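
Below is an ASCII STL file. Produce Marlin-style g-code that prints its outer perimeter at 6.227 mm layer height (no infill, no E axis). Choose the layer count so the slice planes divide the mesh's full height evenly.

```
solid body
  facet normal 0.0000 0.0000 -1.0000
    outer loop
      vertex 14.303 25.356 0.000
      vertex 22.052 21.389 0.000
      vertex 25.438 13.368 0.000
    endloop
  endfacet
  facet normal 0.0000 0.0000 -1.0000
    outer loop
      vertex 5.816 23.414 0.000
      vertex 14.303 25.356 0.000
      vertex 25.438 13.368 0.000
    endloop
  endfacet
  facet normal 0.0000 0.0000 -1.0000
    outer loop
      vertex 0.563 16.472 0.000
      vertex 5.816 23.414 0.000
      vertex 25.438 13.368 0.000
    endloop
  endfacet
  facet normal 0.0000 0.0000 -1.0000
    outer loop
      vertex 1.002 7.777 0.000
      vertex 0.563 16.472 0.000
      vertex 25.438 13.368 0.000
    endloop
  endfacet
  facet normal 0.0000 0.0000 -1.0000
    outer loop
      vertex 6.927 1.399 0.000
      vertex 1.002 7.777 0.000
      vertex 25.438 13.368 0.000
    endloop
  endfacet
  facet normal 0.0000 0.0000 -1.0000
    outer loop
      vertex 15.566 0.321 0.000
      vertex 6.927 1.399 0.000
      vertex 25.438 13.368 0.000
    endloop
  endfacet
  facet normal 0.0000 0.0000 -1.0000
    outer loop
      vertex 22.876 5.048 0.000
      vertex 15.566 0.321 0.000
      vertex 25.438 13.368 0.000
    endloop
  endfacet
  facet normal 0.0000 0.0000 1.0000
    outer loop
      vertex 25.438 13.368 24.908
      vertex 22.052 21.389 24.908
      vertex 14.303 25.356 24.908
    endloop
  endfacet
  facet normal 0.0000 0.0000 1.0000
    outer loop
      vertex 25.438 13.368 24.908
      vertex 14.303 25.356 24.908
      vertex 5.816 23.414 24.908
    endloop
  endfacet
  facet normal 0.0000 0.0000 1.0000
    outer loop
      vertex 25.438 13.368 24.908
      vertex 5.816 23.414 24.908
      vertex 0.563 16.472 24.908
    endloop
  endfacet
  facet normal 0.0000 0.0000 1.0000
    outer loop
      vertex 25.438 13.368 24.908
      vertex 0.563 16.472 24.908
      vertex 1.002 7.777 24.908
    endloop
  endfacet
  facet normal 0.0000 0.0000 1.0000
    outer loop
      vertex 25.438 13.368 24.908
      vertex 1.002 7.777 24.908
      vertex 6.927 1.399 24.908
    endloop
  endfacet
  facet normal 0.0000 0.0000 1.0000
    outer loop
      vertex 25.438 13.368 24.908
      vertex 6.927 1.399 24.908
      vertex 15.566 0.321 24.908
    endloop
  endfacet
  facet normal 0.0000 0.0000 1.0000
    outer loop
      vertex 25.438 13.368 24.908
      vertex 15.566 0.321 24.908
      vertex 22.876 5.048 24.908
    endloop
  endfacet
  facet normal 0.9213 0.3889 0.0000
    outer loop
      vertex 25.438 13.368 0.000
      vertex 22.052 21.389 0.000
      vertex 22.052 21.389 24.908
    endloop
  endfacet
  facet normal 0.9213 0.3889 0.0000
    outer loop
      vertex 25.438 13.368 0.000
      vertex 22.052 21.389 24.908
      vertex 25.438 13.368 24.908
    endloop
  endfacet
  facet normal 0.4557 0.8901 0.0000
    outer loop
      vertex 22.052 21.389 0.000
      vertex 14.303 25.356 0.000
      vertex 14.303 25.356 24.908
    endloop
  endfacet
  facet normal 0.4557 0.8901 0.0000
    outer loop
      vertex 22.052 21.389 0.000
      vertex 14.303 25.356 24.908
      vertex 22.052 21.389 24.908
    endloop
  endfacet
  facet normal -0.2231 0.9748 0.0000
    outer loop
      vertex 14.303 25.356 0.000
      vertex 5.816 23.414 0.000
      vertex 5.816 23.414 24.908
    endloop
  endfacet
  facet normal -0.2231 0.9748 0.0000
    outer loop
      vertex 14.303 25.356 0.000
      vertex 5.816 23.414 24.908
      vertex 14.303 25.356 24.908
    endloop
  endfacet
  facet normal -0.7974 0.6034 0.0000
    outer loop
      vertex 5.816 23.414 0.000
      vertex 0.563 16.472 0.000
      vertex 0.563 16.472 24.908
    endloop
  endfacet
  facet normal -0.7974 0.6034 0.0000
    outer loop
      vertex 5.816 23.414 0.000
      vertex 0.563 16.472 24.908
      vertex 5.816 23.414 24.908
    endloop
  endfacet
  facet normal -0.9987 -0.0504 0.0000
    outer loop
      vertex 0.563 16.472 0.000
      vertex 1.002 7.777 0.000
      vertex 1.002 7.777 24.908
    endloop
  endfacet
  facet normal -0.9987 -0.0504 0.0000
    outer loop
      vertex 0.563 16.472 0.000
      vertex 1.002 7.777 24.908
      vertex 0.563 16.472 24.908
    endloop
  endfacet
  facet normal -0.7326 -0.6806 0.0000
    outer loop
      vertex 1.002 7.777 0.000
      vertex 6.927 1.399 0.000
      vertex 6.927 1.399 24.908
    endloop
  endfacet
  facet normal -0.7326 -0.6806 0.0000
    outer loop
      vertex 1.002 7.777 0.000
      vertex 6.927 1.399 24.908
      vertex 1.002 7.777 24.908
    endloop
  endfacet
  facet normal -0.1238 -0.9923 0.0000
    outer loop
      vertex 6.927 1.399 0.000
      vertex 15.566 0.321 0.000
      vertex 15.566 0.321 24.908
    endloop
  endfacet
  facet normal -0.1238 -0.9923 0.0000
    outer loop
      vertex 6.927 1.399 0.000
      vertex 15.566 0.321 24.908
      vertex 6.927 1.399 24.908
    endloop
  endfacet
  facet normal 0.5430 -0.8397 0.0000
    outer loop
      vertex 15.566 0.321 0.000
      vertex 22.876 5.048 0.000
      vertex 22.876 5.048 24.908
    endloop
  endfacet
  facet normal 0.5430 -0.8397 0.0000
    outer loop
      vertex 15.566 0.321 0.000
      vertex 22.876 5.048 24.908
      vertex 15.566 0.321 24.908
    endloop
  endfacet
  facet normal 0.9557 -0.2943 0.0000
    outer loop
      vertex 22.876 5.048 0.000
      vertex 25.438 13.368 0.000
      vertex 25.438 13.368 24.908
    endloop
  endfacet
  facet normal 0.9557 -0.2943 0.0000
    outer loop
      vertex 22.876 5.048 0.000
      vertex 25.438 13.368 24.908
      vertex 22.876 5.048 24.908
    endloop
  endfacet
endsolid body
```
; perimeter-only toolpath
G21 ; units = mm
G90 ; absolute positioning
G28 ; home
; layer 1
G0 Z6.227
G0 X25.438 Y13.368
G1 X22.052 Y21.389
G1 X14.303 Y25.356
G1 X5.816 Y23.414
G1 X0.563 Y16.472
G1 X1.002 Y7.777
G1 X6.927 Y1.399
G1 X15.566 Y0.321
G1 X22.876 Y5.048
G1 X25.438 Y13.368
; layer 2
G0 Z12.454
G0 X25.438 Y13.368
G1 X22.052 Y21.389
G1 X14.303 Y25.356
G1 X5.816 Y23.414
G1 X0.563 Y16.472
G1 X1.002 Y7.777
G1 X6.927 Y1.399
G1 X15.566 Y0.321
G1 X22.876 Y5.048
G1 X25.438 Y13.368
; layer 3
G0 Z18.681
G0 X25.438 Y13.368
G1 X22.052 Y21.389
G1 X14.303 Y25.356
G1 X5.816 Y23.414
G1 X0.563 Y16.472
G1 X1.002 Y7.777
G1 X6.927 Y1.399
G1 X15.566 Y0.321
G1 X22.876 Y5.048
G1 X25.438 Y13.368
; layer 4
G0 Z24.908
G0 X25.438 Y13.368
G1 X22.052 Y21.389
G1 X14.303 Y25.356
G1 X5.816 Y23.414
G1 X0.563 Y16.472
G1 X1.002 Y7.777
G1 X6.927 Y1.399
G1 X15.566 Y0.321
G1 X22.876 Y5.048
G1 X25.438 Y13.368
M2 ; end

The solid is a regular 9-sided prism (a cylinder approximated with 9 flat sides), circumscribed radius ≈ 12.7 mm, height ≈ 24.9 mm. Slicing at Δz = 6.227 mm — 4 equal slices spanning the solid's height, so layer i sits at z = i·h/4 — gives 4 non-empty perimeters. Each is a 9-segment closed polygon; G0 lifts to the layer z and rapids to the start vertex, then G1 traces the edges.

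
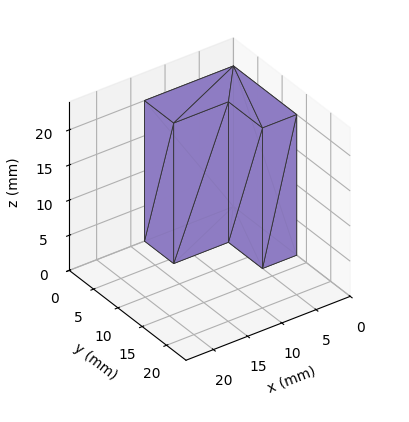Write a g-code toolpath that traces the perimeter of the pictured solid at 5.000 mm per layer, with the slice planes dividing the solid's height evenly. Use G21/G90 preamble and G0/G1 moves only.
Reading the render: the shape is an L-shaped prism: outer 13 × 13 mm, arm thicknesses ≈ 6 mm (horizontal) and 5 mm (vertical), extruded 20 mm in z (dimensions read to the nearest mm from the axis ticks). For the g-code, the solid's height is divided into equal slices at the stated Δz and each level perimeter traced with G1 moves after a G0 lift.

; perimeter-only toolpath
G21 ; units = mm
G90 ; absolute positioning
G28 ; home
; layer 1
G0 Z5.000
G0 X0.000 Y0.000
G1 X13.000 Y0.000
G1 X13.000 Y6.000
G1 X5.000 Y6.000
G1 X5.000 Y13.000
G1 X0.000 Y13.000
G1 X0.000 Y0.000
; layer 2
G0 Z10.000
G0 X0.000 Y0.000
G1 X13.000 Y0.000
G1 X13.000 Y6.000
G1 X5.000 Y6.000
G1 X5.000 Y13.000
G1 X0.000 Y13.000
G1 X0.000 Y0.000
; layer 3
G0 Z15.000
G0 X0.000 Y0.000
G1 X13.000 Y0.000
G1 X13.000 Y6.000
G1 X5.000 Y6.000
G1 X5.000 Y13.000
G1 X0.000 Y13.000
G1 X0.000 Y0.000
; layer 4
G0 Z20.000
G0 X0.000 Y0.000
G1 X13.000 Y0.000
G1 X13.000 Y6.000
G1 X5.000 Y6.000
G1 X5.000 Y13.000
G1 X0.000 Y13.000
G1 X0.000 Y0.000
M2 ; end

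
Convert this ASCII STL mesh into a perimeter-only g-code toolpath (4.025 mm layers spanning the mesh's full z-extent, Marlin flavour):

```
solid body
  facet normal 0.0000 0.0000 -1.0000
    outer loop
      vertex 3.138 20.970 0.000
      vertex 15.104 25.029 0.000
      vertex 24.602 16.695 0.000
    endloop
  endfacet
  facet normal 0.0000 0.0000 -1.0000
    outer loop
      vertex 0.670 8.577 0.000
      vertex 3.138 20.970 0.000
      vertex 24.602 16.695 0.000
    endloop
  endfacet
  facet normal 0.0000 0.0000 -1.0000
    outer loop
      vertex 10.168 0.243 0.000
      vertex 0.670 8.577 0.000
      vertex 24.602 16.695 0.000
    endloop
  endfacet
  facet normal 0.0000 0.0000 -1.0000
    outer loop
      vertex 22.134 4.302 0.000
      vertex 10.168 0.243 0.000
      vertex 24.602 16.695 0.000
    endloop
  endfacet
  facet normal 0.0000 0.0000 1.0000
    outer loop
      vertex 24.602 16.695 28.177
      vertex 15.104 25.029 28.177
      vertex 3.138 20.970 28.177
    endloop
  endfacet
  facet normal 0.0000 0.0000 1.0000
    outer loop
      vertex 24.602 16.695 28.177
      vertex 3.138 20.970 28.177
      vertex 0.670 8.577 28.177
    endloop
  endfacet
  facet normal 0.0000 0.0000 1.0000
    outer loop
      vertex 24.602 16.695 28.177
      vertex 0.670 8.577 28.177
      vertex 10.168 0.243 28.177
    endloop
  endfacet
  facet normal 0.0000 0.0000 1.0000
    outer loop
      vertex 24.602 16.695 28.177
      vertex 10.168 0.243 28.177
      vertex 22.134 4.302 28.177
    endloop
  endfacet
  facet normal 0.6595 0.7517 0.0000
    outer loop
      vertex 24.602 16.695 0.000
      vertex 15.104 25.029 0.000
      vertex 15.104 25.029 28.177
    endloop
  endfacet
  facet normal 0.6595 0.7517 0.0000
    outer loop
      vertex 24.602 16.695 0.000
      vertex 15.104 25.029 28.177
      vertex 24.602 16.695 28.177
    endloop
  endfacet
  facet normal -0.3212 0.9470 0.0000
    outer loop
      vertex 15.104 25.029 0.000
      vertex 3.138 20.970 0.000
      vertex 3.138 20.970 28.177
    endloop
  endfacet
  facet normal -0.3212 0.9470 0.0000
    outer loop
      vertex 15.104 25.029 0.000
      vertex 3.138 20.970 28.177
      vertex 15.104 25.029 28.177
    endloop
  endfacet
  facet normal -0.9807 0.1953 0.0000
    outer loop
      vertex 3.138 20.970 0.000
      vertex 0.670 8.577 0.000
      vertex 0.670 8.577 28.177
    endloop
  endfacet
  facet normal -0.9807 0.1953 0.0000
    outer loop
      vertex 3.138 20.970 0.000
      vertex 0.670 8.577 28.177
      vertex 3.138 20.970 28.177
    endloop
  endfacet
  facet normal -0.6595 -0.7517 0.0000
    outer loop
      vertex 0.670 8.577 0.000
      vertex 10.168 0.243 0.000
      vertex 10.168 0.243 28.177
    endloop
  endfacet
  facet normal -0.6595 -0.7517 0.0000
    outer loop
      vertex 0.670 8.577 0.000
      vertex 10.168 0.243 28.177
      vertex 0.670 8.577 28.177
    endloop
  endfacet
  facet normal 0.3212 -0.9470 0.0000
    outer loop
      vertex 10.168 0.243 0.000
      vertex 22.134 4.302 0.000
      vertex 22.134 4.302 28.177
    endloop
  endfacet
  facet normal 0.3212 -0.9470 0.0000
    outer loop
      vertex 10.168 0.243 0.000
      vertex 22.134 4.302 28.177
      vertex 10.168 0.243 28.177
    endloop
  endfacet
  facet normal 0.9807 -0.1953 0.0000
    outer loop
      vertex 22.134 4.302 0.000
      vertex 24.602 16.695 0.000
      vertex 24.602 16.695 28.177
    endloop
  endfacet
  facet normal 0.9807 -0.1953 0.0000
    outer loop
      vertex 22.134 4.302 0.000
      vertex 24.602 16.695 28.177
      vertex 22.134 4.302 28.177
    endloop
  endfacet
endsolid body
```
; perimeter-only toolpath
G21 ; units = mm
G90 ; absolute positioning
G28 ; home
; layer 1
G0 Z4.025
G0 X24.602 Y16.695
G1 X15.104 Y25.029
G1 X3.138 Y20.970
G1 X0.670 Y8.577
G1 X10.168 Y0.243
G1 X22.134 Y4.302
G1 X24.602 Y16.695
; layer 2
G0 Z8.051
G0 X24.602 Y16.695
G1 X15.104 Y25.029
G1 X3.138 Y20.970
G1 X0.670 Y8.577
G1 X10.168 Y0.243
G1 X22.134 Y4.302
G1 X24.602 Y16.695
; layer 3
G0 Z12.076
G0 X24.602 Y16.695
G1 X15.104 Y25.029
G1 X3.138 Y20.970
G1 X0.670 Y8.577
G1 X10.168 Y0.243
G1 X22.134 Y4.302
G1 X24.602 Y16.695
; layer 4
G0 Z16.101
G0 X24.602 Y16.695
G1 X15.104 Y25.029
G1 X3.138 Y20.970
G1 X0.670 Y8.577
G1 X10.168 Y0.243
G1 X22.134 Y4.302
G1 X24.602 Y16.695
; layer 5
G0 Z20.126
G0 X24.602 Y16.695
G1 X15.104 Y25.029
G1 X3.138 Y20.970
G1 X0.670 Y8.577
G1 X10.168 Y0.243
G1 X22.134 Y4.302
G1 X24.602 Y16.695
; layer 6
G0 Z24.152
G0 X24.602 Y16.695
G1 X15.104 Y25.029
G1 X3.138 Y20.970
G1 X0.670 Y8.577
G1 X10.168 Y0.243
G1 X22.134 Y4.302
G1 X24.602 Y16.695
; layer 7
G0 Z28.177
G0 X24.602 Y16.695
G1 X15.104 Y25.029
G1 X3.138 Y20.970
G1 X0.670 Y8.577
G1 X10.168 Y0.243
G1 X22.134 Y4.302
G1 X24.602 Y16.695
M2 ; end

The solid is a regular 6-sided prism (a cylinder approximated with 6 flat sides), circumscribed radius ≈ 12.6 mm, height ≈ 28.2 mm. Slicing at Δz = 4.025 mm — 7 equal slices spanning the solid's height, so layer i sits at z = i·h/7 — gives 7 non-empty perimeters. Each is a 6-segment closed polygon; G0 lifts to the layer z and rapids to the start vertex, then G1 traces the edges.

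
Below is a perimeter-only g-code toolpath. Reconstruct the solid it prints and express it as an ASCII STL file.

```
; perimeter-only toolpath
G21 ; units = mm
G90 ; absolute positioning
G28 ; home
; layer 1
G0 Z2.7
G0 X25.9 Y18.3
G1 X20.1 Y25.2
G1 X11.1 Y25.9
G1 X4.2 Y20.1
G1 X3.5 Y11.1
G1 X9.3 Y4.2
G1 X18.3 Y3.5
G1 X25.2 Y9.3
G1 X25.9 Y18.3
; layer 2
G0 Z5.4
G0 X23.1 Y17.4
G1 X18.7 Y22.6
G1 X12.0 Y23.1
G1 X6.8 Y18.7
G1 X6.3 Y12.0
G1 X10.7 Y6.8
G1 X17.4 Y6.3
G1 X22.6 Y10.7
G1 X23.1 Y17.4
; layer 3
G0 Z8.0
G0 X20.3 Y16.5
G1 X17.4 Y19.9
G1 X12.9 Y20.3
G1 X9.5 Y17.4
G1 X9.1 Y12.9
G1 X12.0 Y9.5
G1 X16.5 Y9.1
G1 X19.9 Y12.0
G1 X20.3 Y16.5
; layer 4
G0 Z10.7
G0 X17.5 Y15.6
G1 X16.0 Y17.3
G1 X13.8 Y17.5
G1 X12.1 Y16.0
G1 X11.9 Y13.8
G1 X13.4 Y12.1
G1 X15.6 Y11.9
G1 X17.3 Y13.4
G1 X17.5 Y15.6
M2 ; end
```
solid part
  facet normal 0.0000 0.0000 -1.0000
    outer loop
      vertex 10.2 28.7 0.0
      vertex 21.4 27.8 0.0
      vertex 28.7 19.2 0.0
    endloop
  endfacet
  facet normal 0.0000 0.0000 -1.0000
    outer loop
      vertex 1.6 21.4 0.0
      vertex 10.2 28.7 0.0
      vertex 28.7 19.2 0.0
    endloop
  endfacet
  facet normal 0.0000 0.0000 -1.0000
    outer loop
      vertex 0.7 10.2 0.0
      vertex 1.6 21.4 0.0
      vertex 28.7 19.2 0.0
    endloop
  endfacet
  facet normal 0.0000 0.0000 -1.0000
    outer loop
      vertex 8.0 1.6 0.0
      vertex 0.7 10.2 0.0
      vertex 28.7 19.2 0.0
    endloop
  endfacet
  facet normal 0.0000 0.0000 -1.0000
    outer loop
      vertex 19.2 0.7 0.0
      vertex 8.0 1.6 0.0
      vertex 28.7 19.2 0.0
    endloop
  endfacet
  facet normal 0.0000 0.0000 -1.0000
    outer loop
      vertex 27.8 8.0 0.0
      vertex 19.2 0.7 0.0
      vertex 28.7 19.2 0.0
    endloop
  endfacet
  facet normal 0.5354 0.4544 0.7119
    outer loop
      vertex 28.7 19.2 0.0
      vertex 21.4 27.8 0.0
      vertex 14.7 14.7 13.4
    endloop
  endfacet
  facet normal 0.0562 0.6997 0.7122
    outer loop
      vertex 21.4 27.8 0.0
      vertex 10.2 28.7 0.0
      vertex 14.7 14.7 13.4
    endloop
  endfacet
  facet normal -0.4544 0.5354 0.7119
    outer loop
      vertex 10.2 28.7 0.0
      vertex 1.6 21.4 0.0
      vertex 14.7 14.7 13.4
    endloop
  endfacet
  facet normal -0.6997 0.0562 0.7122
    outer loop
      vertex 1.6 21.4 0.0
      vertex 0.7 10.2 0.0
      vertex 14.7 14.7 13.4
    endloop
  endfacet
  facet normal -0.5354 -0.4544 0.7119
    outer loop
      vertex 0.7 10.2 0.0
      vertex 8.0 1.6 0.0
      vertex 14.7 14.7 13.4
    endloop
  endfacet
  facet normal -0.0562 -0.6997 0.7122
    outer loop
      vertex 8.0 1.6 0.0
      vertex 19.2 0.7 0.0
      vertex 14.7 14.7 13.4
    endloop
  endfacet
  facet normal 0.4544 -0.5354 0.7119
    outer loop
      vertex 19.2 0.7 0.0
      vertex 27.8 8.0 0.0
      vertex 14.7 14.7 13.4
    endloop
  endfacet
  facet normal 0.6997 -0.0562 0.7122
    outer loop
      vertex 27.8 8.0 0.0
      vertex 28.7 19.2 0.0
      vertex 14.7 14.7 13.4
    endloop
  endfacet
endsolid part

The G0 Z moves step by Δz≈2.7 mm. The G1 loops shrink linearly with z, so the solid tapers from its base footprint up to z≈13.4. Closing with a flat bottom cap and the tapered top and triangulating gives 14 facets — a regular 8-sided pyramid, base circumscribed radius ≈ 14.7 mm, apex at z ≈ 13.4 mm.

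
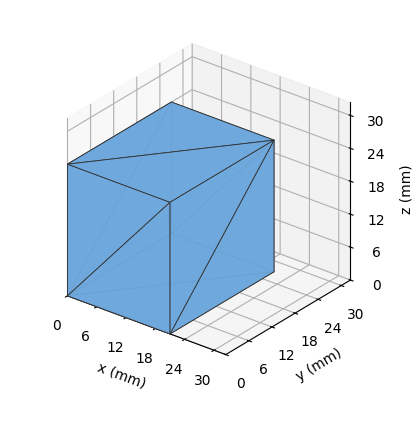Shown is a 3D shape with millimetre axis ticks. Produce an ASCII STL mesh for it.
Reading the render: the shape is a rectangular box, roughly 21 × 27 mm footprint and 24 mm tall (dimensions read to the nearest mm from the axis ticks). For the STL, each face is triangulated and given an outward normal.

solid part
  facet normal 0.0000 0.0000 -1.0000
    outer loop
      vertex 21.000 27.000 0.000
      vertex 21.000 0.000 0.000
      vertex 0.000 0.000 0.000
    endloop
  endfacet
  facet normal 0.0000 0.0000 -1.0000
    outer loop
      vertex 0.000 27.000 0.000
      vertex 21.000 27.000 0.000
      vertex 0.000 0.000 0.000
    endloop
  endfacet
  facet normal 0.0000 0.0000 1.0000
    outer loop
      vertex 0.000 0.000 24.000
      vertex 21.000 0.000 24.000
      vertex 21.000 27.000 24.000
    endloop
  endfacet
  facet normal 0.0000 0.0000 1.0000
    outer loop
      vertex 0.000 0.000 24.000
      vertex 21.000 27.000 24.000
      vertex 0.000 27.000 24.000
    endloop
  endfacet
  facet normal 0.0000 -1.0000 0.0000
    outer loop
      vertex 0.000 0.000 0.000
      vertex 21.000 0.000 0.000
      vertex 21.000 0.000 24.000
    endloop
  endfacet
  facet normal 0.0000 -1.0000 0.0000
    outer loop
      vertex 0.000 0.000 0.000
      vertex 21.000 0.000 24.000
      vertex 0.000 0.000 24.000
    endloop
  endfacet
  facet normal 0.0000 1.0000 0.0000
    outer loop
      vertex 21.000 27.000 24.000
      vertex 21.000 27.000 0.000
      vertex 0.000 27.000 0.000
    endloop
  endfacet
  facet normal 0.0000 1.0000 0.0000
    outer loop
      vertex 0.000 27.000 24.000
      vertex 21.000 27.000 24.000
      vertex 0.000 27.000 0.000
    endloop
  endfacet
  facet normal -1.0000 0.0000 0.0000
    outer loop
      vertex 0.000 27.000 24.000
      vertex 0.000 27.000 0.000
      vertex 0.000 0.000 0.000
    endloop
  endfacet
  facet normal -1.0000 0.0000 0.0000
    outer loop
      vertex 0.000 0.000 24.000
      vertex 0.000 27.000 24.000
      vertex 0.000 0.000 0.000
    endloop
  endfacet
  facet normal 1.0000 0.0000 0.0000
    outer loop
      vertex 21.000 0.000 0.000
      vertex 21.000 27.000 0.000
      vertex 21.000 27.000 24.000
    endloop
  endfacet
  facet normal 1.0000 0.0000 0.0000
    outer loop
      vertex 21.000 0.000 0.000
      vertex 21.000 27.000 24.000
      vertex 21.000 0.000 24.000
    endloop
  endfacet
endsolid part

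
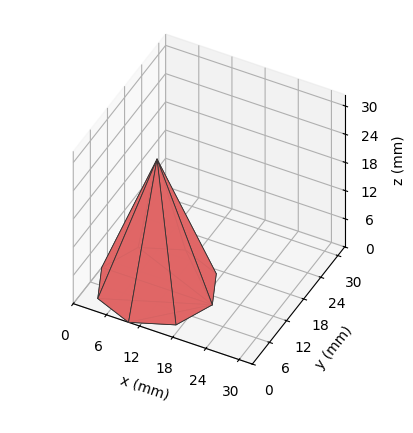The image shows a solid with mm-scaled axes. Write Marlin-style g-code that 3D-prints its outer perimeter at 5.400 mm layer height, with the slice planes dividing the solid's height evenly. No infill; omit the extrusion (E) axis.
Reading the render: the shape is a regular 8-sided pyramid, base circumscribed radius ≈ 10 mm, apex at z ≈ 27 mm (dimensions read to the nearest mm from the axis ticks). For the g-code, the solid's height is divided into equal slices at the stated Δz and each level perimeter traced with G1 moves after a G0 lift.

; perimeter-only toolpath
G21 ; units = mm
G90 ; absolute positioning
G28 ; home
; layer 1
G0 Z5.400
G0 X18.000 Y10.000
G1 X15.657 Y15.657
G1 X10.000 Y18.000
G1 X4.343 Y15.657
G1 X2.000 Y10.000
G1 X4.343 Y4.343
G1 X10.000 Y2.000
G1 X15.657 Y4.343
G1 X18.000 Y10.000
; layer 2
G0 Z10.800
G0 X16.000 Y10.000
G1 X14.243 Y14.243
G1 X10.000 Y16.000
G1 X5.757 Y14.243
G1 X4.000 Y10.000
G1 X5.757 Y5.757
G1 X10.000 Y4.000
G1 X14.243 Y5.757
G1 X16.000 Y10.000
; layer 3
G0 Z16.200
G0 X14.000 Y10.000
G1 X12.828 Y12.828
G1 X10.000 Y14.000
G1 X7.172 Y12.828
G1 X6.000 Y10.000
G1 X7.172 Y7.172
G1 X10.000 Y6.000
G1 X12.828 Y7.172
G1 X14.000 Y10.000
; layer 4
G0 Z21.600
G0 X12.000 Y10.000
G1 X11.414 Y11.414
G1 X10.000 Y12.000
G1 X8.586 Y11.414
G1 X8.000 Y10.000
G1 X8.586 Y8.586
G1 X10.000 Y8.000
G1 X11.414 Y8.586
G1 X12.000 Y10.000
M2 ; end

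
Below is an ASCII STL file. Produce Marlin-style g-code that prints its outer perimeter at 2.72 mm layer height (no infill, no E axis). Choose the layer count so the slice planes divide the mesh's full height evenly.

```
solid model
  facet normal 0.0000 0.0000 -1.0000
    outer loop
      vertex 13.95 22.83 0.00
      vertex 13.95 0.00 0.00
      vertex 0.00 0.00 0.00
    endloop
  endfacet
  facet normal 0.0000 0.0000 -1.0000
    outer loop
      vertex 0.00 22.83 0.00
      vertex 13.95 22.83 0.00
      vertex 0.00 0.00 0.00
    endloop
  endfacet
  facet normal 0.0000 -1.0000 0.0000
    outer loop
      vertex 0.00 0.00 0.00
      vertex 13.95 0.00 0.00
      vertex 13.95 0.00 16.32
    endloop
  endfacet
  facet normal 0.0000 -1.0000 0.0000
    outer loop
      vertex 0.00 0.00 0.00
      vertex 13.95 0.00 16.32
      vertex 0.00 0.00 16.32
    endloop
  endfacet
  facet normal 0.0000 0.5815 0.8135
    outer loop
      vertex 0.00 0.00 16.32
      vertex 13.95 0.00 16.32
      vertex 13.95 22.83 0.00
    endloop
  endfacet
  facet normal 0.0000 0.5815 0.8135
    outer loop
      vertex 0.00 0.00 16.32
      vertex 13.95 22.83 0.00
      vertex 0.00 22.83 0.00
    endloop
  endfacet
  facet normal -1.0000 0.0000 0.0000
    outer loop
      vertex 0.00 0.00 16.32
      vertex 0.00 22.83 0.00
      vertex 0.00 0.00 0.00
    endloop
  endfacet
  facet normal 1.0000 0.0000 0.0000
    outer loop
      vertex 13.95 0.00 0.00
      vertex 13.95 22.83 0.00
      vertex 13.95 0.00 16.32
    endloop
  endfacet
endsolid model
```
; perimeter-only toolpath
G21 ; units = mm
G90 ; absolute positioning
G28 ; home
; layer 1
G0 Z2.72
G0 X0.00 Y0.00
G1 X13.95 Y0.00
G1 X13.95 Y19.02
G1 X0.00 Y19.02
G1 X0.00 Y0.00
; layer 2
G0 Z5.44
G0 X0.00 Y0.00
G1 X13.95 Y0.00
G1 X13.95 Y15.22
G1 X0.00 Y15.22
G1 X0.00 Y0.00
; layer 3
G0 Z8.16
G0 X0.00 Y0.00
G1 X13.95 Y0.00
G1 X13.95 Y11.41
G1 X0.00 Y11.41
G1 X0.00 Y0.00
; layer 4
G0 Z10.88
G0 X0.00 Y0.00
G1 X13.95 Y0.00
G1 X13.95 Y7.61
G1 X0.00 Y7.61
G1 X0.00 Y0.00
; layer 5
G0 Z13.60
G0 X0.00 Y0.00
G1 X13.95 Y0.00
G1 X13.95 Y3.80
G1 X0.00 Y3.80
G1 X0.00 Y0.00
M2 ; end

The solid is a wedge (ramp): 13.9 × 22.8 mm base, rising to 16.3 mm along the y=0 edge and sloping linearly to z=0 at y=22.8. Slicing at Δz = 2.72 mm — 6 equal slices spanning the solid's height, so layer i sits at z = i·h/6 — gives 5 non-empty perimeters. Each is a 4-segment closed polygon; G0 lifts to the layer z and rapids to the start vertex, then G1 traces the edges. The cross-section shrinks linearly with z (the slice at the apex is degenerate and omitted).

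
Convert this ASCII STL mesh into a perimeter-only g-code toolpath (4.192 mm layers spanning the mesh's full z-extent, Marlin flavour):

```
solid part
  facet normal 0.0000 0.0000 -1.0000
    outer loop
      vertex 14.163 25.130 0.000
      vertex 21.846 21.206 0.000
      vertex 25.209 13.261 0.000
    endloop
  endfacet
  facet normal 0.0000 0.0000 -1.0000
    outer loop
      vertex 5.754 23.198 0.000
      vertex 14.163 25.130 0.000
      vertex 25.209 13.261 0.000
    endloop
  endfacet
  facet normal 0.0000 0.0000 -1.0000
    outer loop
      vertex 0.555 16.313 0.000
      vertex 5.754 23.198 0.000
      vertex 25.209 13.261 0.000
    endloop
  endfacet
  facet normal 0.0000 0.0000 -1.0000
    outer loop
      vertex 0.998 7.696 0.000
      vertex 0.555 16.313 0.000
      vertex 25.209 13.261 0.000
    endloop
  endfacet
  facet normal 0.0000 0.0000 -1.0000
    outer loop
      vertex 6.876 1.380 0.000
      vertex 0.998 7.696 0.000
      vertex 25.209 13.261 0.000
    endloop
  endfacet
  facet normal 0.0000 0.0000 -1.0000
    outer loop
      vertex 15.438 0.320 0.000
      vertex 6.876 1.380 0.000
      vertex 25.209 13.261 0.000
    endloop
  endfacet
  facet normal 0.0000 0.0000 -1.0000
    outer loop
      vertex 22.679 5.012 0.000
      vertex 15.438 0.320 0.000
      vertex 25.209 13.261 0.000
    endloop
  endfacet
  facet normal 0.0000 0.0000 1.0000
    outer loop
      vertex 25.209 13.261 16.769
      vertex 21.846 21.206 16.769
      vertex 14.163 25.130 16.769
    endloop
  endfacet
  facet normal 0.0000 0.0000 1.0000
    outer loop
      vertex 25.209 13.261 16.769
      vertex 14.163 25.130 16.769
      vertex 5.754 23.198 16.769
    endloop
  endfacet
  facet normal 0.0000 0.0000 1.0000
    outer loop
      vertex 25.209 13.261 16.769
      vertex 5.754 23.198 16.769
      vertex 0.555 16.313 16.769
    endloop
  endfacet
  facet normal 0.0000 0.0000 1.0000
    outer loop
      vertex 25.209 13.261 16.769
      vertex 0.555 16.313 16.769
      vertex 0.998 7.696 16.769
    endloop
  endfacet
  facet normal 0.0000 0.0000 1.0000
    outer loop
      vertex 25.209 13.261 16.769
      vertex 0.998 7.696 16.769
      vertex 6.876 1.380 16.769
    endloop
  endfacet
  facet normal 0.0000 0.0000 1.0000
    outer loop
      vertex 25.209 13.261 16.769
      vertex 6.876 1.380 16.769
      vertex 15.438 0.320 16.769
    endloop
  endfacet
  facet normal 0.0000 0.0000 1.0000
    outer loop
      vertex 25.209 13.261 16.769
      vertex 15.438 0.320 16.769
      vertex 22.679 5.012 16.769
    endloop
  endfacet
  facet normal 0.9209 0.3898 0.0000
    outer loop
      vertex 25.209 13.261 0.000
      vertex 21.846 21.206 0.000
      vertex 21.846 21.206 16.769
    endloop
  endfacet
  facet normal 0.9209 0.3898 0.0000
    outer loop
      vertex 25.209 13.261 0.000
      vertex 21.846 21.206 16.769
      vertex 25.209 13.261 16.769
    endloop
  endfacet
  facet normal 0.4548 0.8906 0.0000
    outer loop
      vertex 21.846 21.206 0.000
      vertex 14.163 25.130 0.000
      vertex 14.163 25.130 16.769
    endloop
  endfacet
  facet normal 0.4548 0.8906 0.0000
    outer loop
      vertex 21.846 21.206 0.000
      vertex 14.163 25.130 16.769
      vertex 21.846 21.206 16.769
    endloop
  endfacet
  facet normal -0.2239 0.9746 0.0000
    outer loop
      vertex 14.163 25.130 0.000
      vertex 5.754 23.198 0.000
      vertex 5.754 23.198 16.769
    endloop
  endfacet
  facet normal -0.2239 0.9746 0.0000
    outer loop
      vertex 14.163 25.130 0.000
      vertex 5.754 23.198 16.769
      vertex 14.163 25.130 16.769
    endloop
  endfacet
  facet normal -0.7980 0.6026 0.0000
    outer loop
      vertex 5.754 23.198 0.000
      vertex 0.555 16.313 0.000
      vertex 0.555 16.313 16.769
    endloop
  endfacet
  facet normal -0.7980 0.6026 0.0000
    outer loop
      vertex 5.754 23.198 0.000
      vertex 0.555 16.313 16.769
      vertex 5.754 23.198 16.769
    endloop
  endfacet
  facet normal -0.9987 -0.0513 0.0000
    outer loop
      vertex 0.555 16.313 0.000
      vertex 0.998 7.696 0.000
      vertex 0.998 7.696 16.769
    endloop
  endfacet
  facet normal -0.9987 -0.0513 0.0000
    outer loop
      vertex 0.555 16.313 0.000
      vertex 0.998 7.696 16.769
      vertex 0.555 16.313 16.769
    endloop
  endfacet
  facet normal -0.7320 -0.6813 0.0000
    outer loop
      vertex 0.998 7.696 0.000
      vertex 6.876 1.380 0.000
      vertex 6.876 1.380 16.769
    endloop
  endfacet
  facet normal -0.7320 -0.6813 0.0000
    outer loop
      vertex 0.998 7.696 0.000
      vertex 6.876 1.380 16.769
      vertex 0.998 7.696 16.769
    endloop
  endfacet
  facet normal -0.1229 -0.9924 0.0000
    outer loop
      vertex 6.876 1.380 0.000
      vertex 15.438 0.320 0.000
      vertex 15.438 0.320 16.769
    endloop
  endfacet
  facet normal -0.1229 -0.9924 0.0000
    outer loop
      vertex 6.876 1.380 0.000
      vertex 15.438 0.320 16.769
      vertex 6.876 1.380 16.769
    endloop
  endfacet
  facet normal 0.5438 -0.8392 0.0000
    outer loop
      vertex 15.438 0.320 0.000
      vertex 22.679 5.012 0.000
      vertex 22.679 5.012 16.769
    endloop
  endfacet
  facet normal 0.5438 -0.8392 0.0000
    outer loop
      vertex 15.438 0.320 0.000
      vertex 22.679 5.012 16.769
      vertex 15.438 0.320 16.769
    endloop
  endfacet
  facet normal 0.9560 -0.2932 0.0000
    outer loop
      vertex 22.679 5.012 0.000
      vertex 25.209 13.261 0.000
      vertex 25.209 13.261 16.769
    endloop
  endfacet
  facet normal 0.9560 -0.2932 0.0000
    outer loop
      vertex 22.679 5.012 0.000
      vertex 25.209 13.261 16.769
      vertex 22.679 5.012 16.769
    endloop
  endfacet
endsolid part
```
; perimeter-only toolpath
G21 ; units = mm
G90 ; absolute positioning
G28 ; home
; layer 1
G0 Z4.192
G0 X25.209 Y13.261
G1 X21.846 Y21.206
G1 X14.163 Y25.130
G1 X5.754 Y23.198
G1 X0.555 Y16.313
G1 X0.998 Y7.696
G1 X6.876 Y1.380
G1 X15.438 Y0.320
G1 X22.679 Y5.012
G1 X25.209 Y13.261
; layer 2
G0 Z8.384
G0 X25.209 Y13.261
G1 X21.846 Y21.206
G1 X14.163 Y25.130
G1 X5.754 Y23.198
G1 X0.555 Y16.313
G1 X0.998 Y7.696
G1 X6.876 Y1.380
G1 X15.438 Y0.320
G1 X22.679 Y5.012
G1 X25.209 Y13.261
; layer 3
G0 Z12.577
G0 X25.209 Y13.261
G1 X21.846 Y21.206
G1 X14.163 Y25.130
G1 X5.754 Y23.198
G1 X0.555 Y16.313
G1 X0.998 Y7.696
G1 X6.876 Y1.380
G1 X15.438 Y0.320
G1 X22.679 Y5.012
G1 X25.209 Y13.261
; layer 4
G0 Z16.769
G0 X25.209 Y13.261
G1 X21.846 Y21.206
G1 X14.163 Y25.130
G1 X5.754 Y23.198
G1 X0.555 Y16.313
G1 X0.998 Y7.696
G1 X6.876 Y1.380
G1 X15.438 Y0.320
G1 X22.679 Y5.012
G1 X25.209 Y13.261
M2 ; end

The solid is a regular 9-sided prism (a cylinder approximated with 9 flat sides), circumscribed radius ≈ 12.6 mm, height ≈ 16.8 mm. Slicing at Δz = 4.192 mm — 4 equal slices spanning the solid's height, so layer i sits at z = i·h/4 — gives 4 non-empty perimeters. Each is a 9-segment closed polygon; G0 lifts to the layer z and rapids to the start vertex, then G1 traces the edges.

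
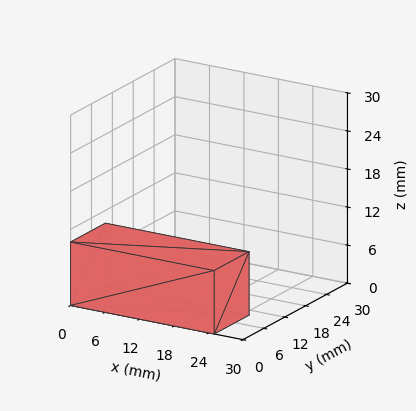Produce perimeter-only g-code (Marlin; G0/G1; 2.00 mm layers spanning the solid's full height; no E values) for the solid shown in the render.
Reading the render: the shape is a rectangular box, roughly 25 × 10 mm footprint and 10 mm tall (dimensions read to the nearest mm from the axis ticks). For the g-code, the solid's height is divided into equal slices at the stated Δz and each level perimeter traced with G1 moves after a G0 lift.

; perimeter-only toolpath
G21 ; units = mm
G90 ; absolute positioning
G28 ; home
; layer 1
G0 Z2.00
G0 X0.00 Y0.00
G1 X25.00 Y0.00
G1 X25.00 Y10.00
G1 X0.00 Y10.00
G1 X0.00 Y0.00
; layer 2
G0 Z4.00
G0 X0.00 Y0.00
G1 X25.00 Y0.00
G1 X25.00 Y10.00
G1 X0.00 Y10.00
G1 X0.00 Y0.00
; layer 3
G0 Z6.00
G0 X0.00 Y0.00
G1 X25.00 Y0.00
G1 X25.00 Y10.00
G1 X0.00 Y10.00
G1 X0.00 Y0.00
; layer 4
G0 Z8.00
G0 X0.00 Y0.00
G1 X25.00 Y0.00
G1 X25.00 Y10.00
G1 X0.00 Y10.00
G1 X0.00 Y0.00
; layer 5
G0 Z10.00
G0 X0.00 Y0.00
G1 X25.00 Y0.00
G1 X25.00 Y10.00
G1 X0.00 Y10.00
G1 X0.00 Y0.00
M2 ; end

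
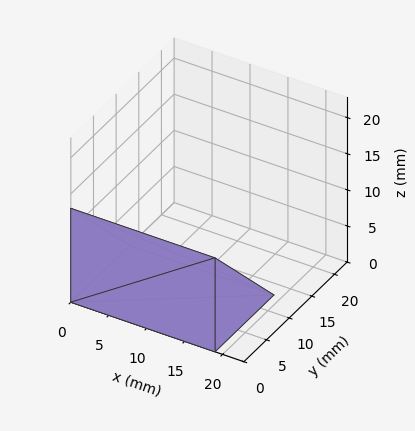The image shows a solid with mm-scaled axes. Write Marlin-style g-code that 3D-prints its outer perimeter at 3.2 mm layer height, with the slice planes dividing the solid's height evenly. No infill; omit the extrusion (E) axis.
Reading the render: the shape is a wedge (ramp): 19 × 13 mm base, rising to 13 mm along the y=0 edge and sloping linearly to z=0 at y=13 (dimensions read to the nearest mm from the axis ticks). For the g-code, the solid's height is divided into equal slices at the stated Δz and each level perimeter traced with G1 moves after a G0 lift.

; perimeter-only toolpath
G21 ; units = mm
G90 ; absolute positioning
G28 ; home
; layer 1
G0 Z3.2
G0 X0.0 Y0.0
G1 X19.0 Y0.0
G1 X19.0 Y9.8
G1 X0.0 Y9.8
G1 X0.0 Y0.0
; layer 2
G0 Z6.5
G0 X0.0 Y0.0
G1 X19.0 Y0.0
G1 X19.0 Y6.5
G1 X0.0 Y6.5
G1 X0.0 Y0.0
; layer 3
G0 Z9.8
G0 X0.0 Y0.0
G1 X19.0 Y0.0
G1 X19.0 Y3.2
G1 X0.0 Y3.2
G1 X0.0 Y0.0
M2 ; end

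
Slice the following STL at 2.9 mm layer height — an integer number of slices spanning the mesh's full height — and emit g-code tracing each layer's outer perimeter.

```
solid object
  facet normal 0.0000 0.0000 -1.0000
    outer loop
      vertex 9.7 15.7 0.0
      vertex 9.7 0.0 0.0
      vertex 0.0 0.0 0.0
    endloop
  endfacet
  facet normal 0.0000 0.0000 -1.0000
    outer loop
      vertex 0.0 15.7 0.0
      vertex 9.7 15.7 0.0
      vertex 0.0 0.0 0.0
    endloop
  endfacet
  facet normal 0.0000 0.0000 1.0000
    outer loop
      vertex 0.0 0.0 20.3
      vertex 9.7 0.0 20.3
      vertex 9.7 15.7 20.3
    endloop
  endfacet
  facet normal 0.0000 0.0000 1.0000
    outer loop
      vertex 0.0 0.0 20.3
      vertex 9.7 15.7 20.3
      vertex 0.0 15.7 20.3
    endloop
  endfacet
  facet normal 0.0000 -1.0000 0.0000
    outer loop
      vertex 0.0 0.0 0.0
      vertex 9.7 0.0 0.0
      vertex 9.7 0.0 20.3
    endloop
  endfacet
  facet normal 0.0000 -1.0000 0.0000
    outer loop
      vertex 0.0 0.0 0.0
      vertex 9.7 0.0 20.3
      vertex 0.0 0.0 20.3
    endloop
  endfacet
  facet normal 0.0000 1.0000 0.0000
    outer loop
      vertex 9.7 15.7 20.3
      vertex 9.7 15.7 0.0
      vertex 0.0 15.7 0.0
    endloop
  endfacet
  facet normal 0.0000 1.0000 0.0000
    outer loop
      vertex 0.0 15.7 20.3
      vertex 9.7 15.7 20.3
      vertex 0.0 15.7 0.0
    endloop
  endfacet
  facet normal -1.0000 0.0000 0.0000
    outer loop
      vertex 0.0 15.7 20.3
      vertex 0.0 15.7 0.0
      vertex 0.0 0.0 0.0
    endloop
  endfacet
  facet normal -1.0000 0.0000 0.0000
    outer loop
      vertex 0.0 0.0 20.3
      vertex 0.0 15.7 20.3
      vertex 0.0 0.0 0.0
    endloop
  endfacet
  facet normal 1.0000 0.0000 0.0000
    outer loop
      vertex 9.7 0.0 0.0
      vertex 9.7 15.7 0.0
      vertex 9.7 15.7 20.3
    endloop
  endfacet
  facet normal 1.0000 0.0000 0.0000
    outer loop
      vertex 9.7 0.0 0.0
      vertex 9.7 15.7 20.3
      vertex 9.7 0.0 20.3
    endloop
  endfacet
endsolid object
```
; perimeter-only toolpath
G21 ; units = mm
G90 ; absolute positioning
G28 ; home
; layer 1
G0 Z2.9
G0 X0.0 Y0.0
G1 X9.7 Y0.0
G1 X9.7 Y15.7
G1 X0.0 Y15.7
G1 X0.0 Y0.0
; layer 2
G0 Z5.8
G0 X0.0 Y0.0
G1 X9.7 Y0.0
G1 X9.7 Y15.7
G1 X0.0 Y15.7
G1 X0.0 Y0.0
; layer 3
G0 Z8.7
G0 X0.0 Y0.0
G1 X9.7 Y0.0
G1 X9.7 Y15.7
G1 X0.0 Y15.7
G1 X0.0 Y0.0
; layer 4
G0 Z11.6
G0 X0.0 Y0.0
G1 X9.7 Y0.0
G1 X9.7 Y15.7
G1 X0.0 Y15.7
G1 X0.0 Y0.0
; layer 5
G0 Z14.5
G0 X0.0 Y0.0
G1 X9.7 Y0.0
G1 X9.7 Y15.7
G1 X0.0 Y15.7
G1 X0.0 Y0.0
; layer 6
G0 Z17.4
G0 X0.0 Y0.0
G1 X9.7 Y0.0
G1 X9.7 Y15.7
G1 X0.0 Y15.7
G1 X0.0 Y0.0
; layer 7
G0 Z20.3
G0 X0.0 Y0.0
G1 X9.7 Y0.0
G1 X9.7 Y15.7
G1 X0.0 Y15.7
G1 X0.0 Y0.0
M2 ; end

The solid is a rectangular box, roughly 9.7 × 15.7 mm footprint and 20.3 mm tall. Slicing at Δz = 2.9 mm — 7 equal slices spanning the solid's height, so layer i sits at z = i·h/7 — gives 7 non-empty perimeters. Each is a 4-segment closed polygon; G0 lifts to the layer z and rapids to the start vertex, then G1 traces the edges.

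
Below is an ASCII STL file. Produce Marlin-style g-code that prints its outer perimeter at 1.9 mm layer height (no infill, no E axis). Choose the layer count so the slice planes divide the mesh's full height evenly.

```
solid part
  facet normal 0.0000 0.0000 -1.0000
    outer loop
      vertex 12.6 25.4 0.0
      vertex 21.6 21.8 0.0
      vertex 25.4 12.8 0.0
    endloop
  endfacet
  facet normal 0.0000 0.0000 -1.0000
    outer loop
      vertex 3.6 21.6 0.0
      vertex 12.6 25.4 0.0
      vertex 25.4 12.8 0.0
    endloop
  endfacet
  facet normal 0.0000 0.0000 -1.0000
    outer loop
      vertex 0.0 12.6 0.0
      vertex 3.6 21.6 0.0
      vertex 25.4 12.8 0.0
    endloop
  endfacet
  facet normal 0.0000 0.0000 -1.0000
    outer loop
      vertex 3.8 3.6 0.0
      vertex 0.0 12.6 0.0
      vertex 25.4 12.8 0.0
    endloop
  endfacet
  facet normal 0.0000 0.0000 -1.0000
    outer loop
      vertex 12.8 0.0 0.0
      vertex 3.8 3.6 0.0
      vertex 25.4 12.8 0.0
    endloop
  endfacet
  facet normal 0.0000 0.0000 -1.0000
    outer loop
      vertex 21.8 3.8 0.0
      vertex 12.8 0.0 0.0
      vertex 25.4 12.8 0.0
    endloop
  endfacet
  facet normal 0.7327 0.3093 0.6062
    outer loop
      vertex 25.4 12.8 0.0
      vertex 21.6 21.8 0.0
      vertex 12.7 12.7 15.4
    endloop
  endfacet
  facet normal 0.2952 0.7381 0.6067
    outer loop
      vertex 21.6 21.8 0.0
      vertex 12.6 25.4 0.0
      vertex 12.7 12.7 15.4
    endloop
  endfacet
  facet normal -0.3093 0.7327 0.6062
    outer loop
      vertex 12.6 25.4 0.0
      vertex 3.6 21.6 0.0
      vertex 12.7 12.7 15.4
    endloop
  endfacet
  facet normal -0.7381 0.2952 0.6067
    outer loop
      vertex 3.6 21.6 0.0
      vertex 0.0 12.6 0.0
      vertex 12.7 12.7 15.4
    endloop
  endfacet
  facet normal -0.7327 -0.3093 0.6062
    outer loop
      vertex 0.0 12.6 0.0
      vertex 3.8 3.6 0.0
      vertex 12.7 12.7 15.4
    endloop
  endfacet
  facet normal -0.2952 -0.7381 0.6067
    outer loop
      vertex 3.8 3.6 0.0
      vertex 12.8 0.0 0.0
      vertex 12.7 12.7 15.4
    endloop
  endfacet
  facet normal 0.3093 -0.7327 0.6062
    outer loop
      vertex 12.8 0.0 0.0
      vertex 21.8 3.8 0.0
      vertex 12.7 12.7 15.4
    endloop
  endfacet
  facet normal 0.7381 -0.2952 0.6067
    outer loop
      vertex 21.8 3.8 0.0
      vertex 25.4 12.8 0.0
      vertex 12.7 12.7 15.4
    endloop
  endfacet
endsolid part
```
; perimeter-only toolpath
G21 ; units = mm
G90 ; absolute positioning
G28 ; home
; layer 1
G0 Z1.9
G0 X23.8 Y12.8
G1 X20.5 Y20.7
G1 X12.6 Y23.8
G1 X4.7 Y20.5
G1 X1.6 Y12.6
G1 X4.9 Y4.7
G1 X12.8 Y1.6
G1 X20.7 Y4.9
G1 X23.8 Y12.8
; layer 2
G0 Z3.9
G0 X22.2 Y12.8
G1 X19.4 Y19.5
G1 X12.6 Y22.2
G1 X5.9 Y19.4
G1 X3.2 Y12.6
G1 X6.0 Y5.9
G1 X12.8 Y3.2
G1 X19.5 Y6.0
G1 X22.2 Y12.8
; layer 3
G0 Z5.8
G0 X20.6 Y12.8
G1 X18.3 Y18.4
G1 X12.6 Y20.6
G1 X7.0 Y18.3
G1 X4.8 Y12.6
G1 X7.1 Y7.0
G1 X12.8 Y4.8
G1 X18.4 Y7.1
G1 X20.6 Y12.8
; layer 4
G0 Z7.7
G0 X19.0 Y12.8
G1 X17.1 Y17.2
G1 X12.6 Y19.0
G1 X8.2 Y17.1
G1 X6.3 Y12.6
G1 X8.2 Y8.2
G1 X12.8 Y6.3
G1 X17.2 Y8.2
G1 X19.0 Y12.8
; layer 5
G0 Z9.6
G0 X17.5 Y12.7
G1 X16.0 Y16.1
G1 X12.7 Y17.5
G1 X9.3 Y16.0
G1 X7.9 Y12.7
G1 X9.4 Y9.3
G1 X12.7 Y7.9
G1 X16.1 Y9.4
G1 X17.5 Y12.7
; layer 6
G0 Z11.6
G0 X15.9 Y12.7
G1 X14.9 Y15.0
G1 X12.7 Y15.9
G1 X10.4 Y14.9
G1 X9.5 Y12.7
G1 X10.5 Y10.4
G1 X12.7 Y9.5
G1 X15.0 Y10.5
G1 X15.9 Y12.7
; layer 7
G0 Z13.5
G0 X14.3 Y12.7
G1 X13.8 Y13.8
G1 X12.7 Y14.3
G1 X11.6 Y13.8
G1 X11.1 Y12.7
G1 X11.6 Y11.6
G1 X12.7 Y11.1
G1 X13.8 Y11.6
G1 X14.3 Y12.7
M2 ; end

The solid is a regular 8-sided pyramid, base circumscribed radius ≈ 12.7 mm, apex at z ≈ 15.4 mm. Slicing at Δz = 1.9 mm — 8 equal slices spanning the solid's height, so layer i sits at z = i·h/8 — gives 7 non-empty perimeters. Each is a 8-segment closed polygon; G0 lifts to the layer z and rapids to the start vertex, then G1 traces the edges. The cross-section shrinks linearly with z (the slice at the apex is degenerate and omitted).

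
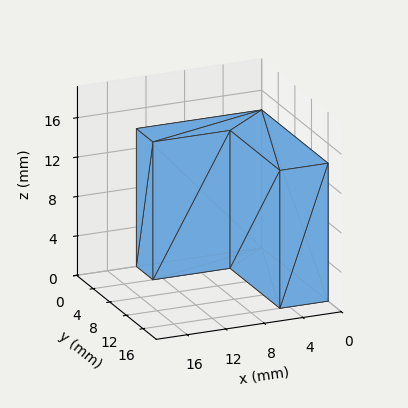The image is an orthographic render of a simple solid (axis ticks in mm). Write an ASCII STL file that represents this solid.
Reading the render: the shape is an L-shaped prism: outer 13 × 16 mm, arm thicknesses ≈ 4 mm (horizontal) and 5 mm (vertical), extruded 14 mm in z (dimensions read to the nearest mm from the axis ticks). For the STL, each face is triangulated and given an outward normal.

solid part
  facet normal 0.0000 0.0000 -1.0000
    outer loop
      vertex 13.000 4.000 0.000
      vertex 13.000 0.000 0.000
      vertex 0.000 0.000 0.000
    endloop
  endfacet
  facet normal 0.0000 0.0000 -1.0000
    outer loop
      vertex 5.000 4.000 0.000
      vertex 13.000 4.000 0.000
      vertex 0.000 0.000 0.000
    endloop
  endfacet
  facet normal 0.0000 0.0000 -1.0000
    outer loop
      vertex 5.000 16.000 0.000
      vertex 5.000 4.000 0.000
      vertex 0.000 0.000 0.000
    endloop
  endfacet
  facet normal 0.0000 0.0000 -1.0000
    outer loop
      vertex 0.000 16.000 0.000
      vertex 5.000 16.000 0.000
      vertex 0.000 0.000 0.000
    endloop
  endfacet
  facet normal 0.0000 0.0000 1.0000
    outer loop
      vertex 0.000 0.000 14.000
      vertex 13.000 0.000 14.000
      vertex 13.000 4.000 14.000
    endloop
  endfacet
  facet normal 0.0000 0.0000 1.0000
    outer loop
      vertex 0.000 0.000 14.000
      vertex 13.000 4.000 14.000
      vertex 5.000 4.000 14.000
    endloop
  endfacet
  facet normal 0.0000 0.0000 1.0000
    outer loop
      vertex 0.000 0.000 14.000
      vertex 5.000 4.000 14.000
      vertex 5.000 16.000 14.000
    endloop
  endfacet
  facet normal 0.0000 0.0000 1.0000
    outer loop
      vertex 0.000 0.000 14.000
      vertex 5.000 16.000 14.000
      vertex 0.000 16.000 14.000
    endloop
  endfacet
  facet normal 0.0000 -1.0000 0.0000
    outer loop
      vertex 0.000 0.000 0.000
      vertex 13.000 0.000 0.000
      vertex 13.000 0.000 14.000
    endloop
  endfacet
  facet normal 0.0000 -1.0000 0.0000
    outer loop
      vertex 0.000 0.000 0.000
      vertex 13.000 0.000 14.000
      vertex 0.000 0.000 14.000
    endloop
  endfacet
  facet normal 1.0000 0.0000 0.0000
    outer loop
      vertex 13.000 0.000 0.000
      vertex 13.000 4.000 0.000
      vertex 13.000 4.000 14.000
    endloop
  endfacet
  facet normal 1.0000 0.0000 0.0000
    outer loop
      vertex 13.000 0.000 0.000
      vertex 13.000 4.000 14.000
      vertex 13.000 0.000 14.000
    endloop
  endfacet
  facet normal 0.0000 1.0000 0.0000
    outer loop
      vertex 13.000 4.000 0.000
      vertex 5.000 4.000 0.000
      vertex 5.000 4.000 14.000
    endloop
  endfacet
  facet normal 0.0000 1.0000 0.0000
    outer loop
      vertex 13.000 4.000 0.000
      vertex 5.000 4.000 14.000
      vertex 13.000 4.000 14.000
    endloop
  endfacet
  facet normal 1.0000 0.0000 0.0000
    outer loop
      vertex 5.000 4.000 0.000
      vertex 5.000 16.000 0.000
      vertex 5.000 16.000 14.000
    endloop
  endfacet
  facet normal 1.0000 0.0000 0.0000
    outer loop
      vertex 5.000 4.000 0.000
      vertex 5.000 16.000 14.000
      vertex 5.000 4.000 14.000
    endloop
  endfacet
  facet normal 0.0000 1.0000 0.0000
    outer loop
      vertex 5.000 16.000 0.000
      vertex 0.000 16.000 0.000
      vertex 0.000 16.000 14.000
    endloop
  endfacet
  facet normal 0.0000 1.0000 0.0000
    outer loop
      vertex 5.000 16.000 0.000
      vertex 0.000 16.000 14.000
      vertex 5.000 16.000 14.000
    endloop
  endfacet
  facet normal -1.0000 0.0000 0.0000
    outer loop
      vertex 0.000 16.000 0.000
      vertex 0.000 0.000 0.000
      vertex 0.000 0.000 14.000
    endloop
  endfacet
  facet normal -1.0000 0.0000 0.0000
    outer loop
      vertex 0.000 16.000 0.000
      vertex 0.000 0.000 14.000
      vertex 0.000 16.000 14.000
    endloop
  endfacet
endsolid part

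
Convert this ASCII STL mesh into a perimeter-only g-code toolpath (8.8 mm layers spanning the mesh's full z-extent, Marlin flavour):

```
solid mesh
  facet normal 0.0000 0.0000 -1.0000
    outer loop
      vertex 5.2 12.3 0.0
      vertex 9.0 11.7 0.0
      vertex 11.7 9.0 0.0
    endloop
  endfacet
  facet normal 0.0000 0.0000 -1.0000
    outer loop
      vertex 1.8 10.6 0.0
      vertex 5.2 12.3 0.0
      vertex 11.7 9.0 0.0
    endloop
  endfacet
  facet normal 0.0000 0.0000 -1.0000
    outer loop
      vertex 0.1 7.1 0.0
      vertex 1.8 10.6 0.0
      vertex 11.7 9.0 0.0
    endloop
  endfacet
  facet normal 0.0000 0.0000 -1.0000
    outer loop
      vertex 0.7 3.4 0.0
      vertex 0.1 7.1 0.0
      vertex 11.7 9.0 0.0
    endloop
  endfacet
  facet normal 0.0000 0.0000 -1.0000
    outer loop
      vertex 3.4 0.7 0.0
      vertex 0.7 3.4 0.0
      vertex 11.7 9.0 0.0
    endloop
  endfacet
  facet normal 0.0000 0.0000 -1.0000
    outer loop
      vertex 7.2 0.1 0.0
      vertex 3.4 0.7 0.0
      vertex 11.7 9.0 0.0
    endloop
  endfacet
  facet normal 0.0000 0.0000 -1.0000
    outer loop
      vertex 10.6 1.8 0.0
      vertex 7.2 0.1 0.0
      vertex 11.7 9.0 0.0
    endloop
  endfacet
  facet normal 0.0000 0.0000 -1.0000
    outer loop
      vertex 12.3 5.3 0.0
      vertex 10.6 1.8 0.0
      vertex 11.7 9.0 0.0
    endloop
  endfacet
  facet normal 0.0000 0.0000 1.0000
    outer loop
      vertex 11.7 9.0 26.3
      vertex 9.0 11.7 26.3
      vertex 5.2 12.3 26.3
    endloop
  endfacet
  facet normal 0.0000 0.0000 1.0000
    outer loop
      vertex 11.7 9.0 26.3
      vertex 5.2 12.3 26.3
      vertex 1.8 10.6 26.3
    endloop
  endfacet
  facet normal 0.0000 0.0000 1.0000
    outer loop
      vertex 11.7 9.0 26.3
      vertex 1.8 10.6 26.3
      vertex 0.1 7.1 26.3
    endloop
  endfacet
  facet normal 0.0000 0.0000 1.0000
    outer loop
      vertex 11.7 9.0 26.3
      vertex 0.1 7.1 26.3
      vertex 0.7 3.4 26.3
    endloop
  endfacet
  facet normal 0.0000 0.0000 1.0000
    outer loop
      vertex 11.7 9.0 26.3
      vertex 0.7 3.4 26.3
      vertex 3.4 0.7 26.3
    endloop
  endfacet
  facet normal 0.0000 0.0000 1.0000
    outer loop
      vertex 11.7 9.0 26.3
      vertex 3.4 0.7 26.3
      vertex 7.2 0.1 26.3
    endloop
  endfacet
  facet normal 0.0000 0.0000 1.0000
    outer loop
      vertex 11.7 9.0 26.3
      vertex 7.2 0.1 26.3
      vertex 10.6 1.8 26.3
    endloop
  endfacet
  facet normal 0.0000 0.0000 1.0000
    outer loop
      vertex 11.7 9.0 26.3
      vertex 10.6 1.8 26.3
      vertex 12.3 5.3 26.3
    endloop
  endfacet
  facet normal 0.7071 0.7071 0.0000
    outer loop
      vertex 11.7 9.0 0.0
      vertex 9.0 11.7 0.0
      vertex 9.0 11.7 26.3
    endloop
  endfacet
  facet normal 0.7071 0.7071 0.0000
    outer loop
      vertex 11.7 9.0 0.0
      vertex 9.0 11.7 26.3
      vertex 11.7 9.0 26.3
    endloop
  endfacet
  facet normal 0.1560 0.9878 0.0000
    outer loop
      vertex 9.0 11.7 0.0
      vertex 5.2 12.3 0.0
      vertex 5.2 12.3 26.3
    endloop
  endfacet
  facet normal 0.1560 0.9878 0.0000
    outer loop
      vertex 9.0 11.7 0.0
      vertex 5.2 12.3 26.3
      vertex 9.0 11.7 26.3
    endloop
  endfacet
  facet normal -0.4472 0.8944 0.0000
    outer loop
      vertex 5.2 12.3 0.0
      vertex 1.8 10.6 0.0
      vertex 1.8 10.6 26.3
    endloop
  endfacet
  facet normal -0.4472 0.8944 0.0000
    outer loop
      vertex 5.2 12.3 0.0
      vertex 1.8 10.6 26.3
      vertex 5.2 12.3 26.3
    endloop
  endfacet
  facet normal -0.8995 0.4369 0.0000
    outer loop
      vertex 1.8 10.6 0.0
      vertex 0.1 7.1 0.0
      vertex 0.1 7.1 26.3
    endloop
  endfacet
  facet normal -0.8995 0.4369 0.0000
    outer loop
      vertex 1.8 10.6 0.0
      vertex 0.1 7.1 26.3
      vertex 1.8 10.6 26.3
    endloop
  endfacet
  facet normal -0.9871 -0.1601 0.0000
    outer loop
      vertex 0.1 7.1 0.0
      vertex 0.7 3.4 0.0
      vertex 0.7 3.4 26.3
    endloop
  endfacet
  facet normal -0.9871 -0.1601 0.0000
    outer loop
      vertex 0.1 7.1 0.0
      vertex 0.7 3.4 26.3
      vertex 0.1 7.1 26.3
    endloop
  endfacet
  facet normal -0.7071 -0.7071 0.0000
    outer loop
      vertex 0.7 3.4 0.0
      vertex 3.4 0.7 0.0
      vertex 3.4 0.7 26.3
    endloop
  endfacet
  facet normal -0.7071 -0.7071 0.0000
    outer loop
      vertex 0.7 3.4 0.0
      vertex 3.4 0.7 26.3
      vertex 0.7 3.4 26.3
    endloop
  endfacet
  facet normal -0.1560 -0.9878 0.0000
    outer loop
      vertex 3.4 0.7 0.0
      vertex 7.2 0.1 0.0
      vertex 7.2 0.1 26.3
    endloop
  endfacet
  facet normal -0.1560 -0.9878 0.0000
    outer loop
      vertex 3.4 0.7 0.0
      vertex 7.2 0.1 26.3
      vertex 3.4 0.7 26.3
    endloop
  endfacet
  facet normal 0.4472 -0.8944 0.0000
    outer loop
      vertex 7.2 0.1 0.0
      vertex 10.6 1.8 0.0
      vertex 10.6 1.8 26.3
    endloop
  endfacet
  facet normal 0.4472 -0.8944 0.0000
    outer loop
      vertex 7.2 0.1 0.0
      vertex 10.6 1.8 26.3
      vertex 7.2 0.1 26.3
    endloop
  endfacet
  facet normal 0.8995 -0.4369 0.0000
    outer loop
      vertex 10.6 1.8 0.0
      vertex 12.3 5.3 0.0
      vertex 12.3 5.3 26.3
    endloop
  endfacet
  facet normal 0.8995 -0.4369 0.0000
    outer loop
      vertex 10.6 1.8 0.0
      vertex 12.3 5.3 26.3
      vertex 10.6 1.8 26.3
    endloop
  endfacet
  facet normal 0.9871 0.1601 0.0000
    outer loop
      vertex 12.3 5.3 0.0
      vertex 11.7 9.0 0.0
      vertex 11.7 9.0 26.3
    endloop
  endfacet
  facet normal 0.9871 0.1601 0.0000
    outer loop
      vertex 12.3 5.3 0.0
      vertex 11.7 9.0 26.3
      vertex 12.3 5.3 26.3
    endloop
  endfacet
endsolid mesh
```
; perimeter-only toolpath
G21 ; units = mm
G90 ; absolute positioning
G28 ; home
; layer 1
G0 Z8.8
G0 X11.7 Y9.0
G1 X9.0 Y11.7
G1 X5.2 Y12.3
G1 X1.8 Y10.6
G1 X0.1 Y7.1
G1 X0.7 Y3.4
G1 X3.4 Y0.7
G1 X7.2 Y0.1
G1 X10.6 Y1.8
G1 X12.3 Y5.3
G1 X11.7 Y9.0
; layer 2
G0 Z17.5
G0 X11.7 Y9.0
G1 X9.0 Y11.7
G1 X5.2 Y12.3
G1 X1.8 Y10.6
G1 X0.1 Y7.1
G1 X0.7 Y3.4
G1 X3.4 Y0.7
G1 X7.2 Y0.1
G1 X10.6 Y1.8
G1 X12.3 Y5.3
G1 X11.7 Y9.0
; layer 3
G0 Z26.3
G0 X11.7 Y9.0
G1 X9.0 Y11.7
G1 X5.2 Y12.3
G1 X1.8 Y10.6
G1 X0.1 Y7.1
G1 X0.7 Y3.4
G1 X3.4 Y0.7
G1 X7.2 Y0.1
G1 X10.6 Y1.8
G1 X12.3 Y5.3
G1 X11.7 Y9.0
M2 ; end

The solid is a regular 10-sided prism (a cylinder approximated with 10 flat sides), circumscribed radius ≈ 6.2 mm, height ≈ 26.3 mm. Slicing at Δz = 8.8 mm — 3 equal slices spanning the solid's height, so layer i sits at z = i·h/3 — gives 3 non-empty perimeters. Each is a 10-segment closed polygon; G0 lifts to the layer z and rapids to the start vertex, then G1 traces the edges.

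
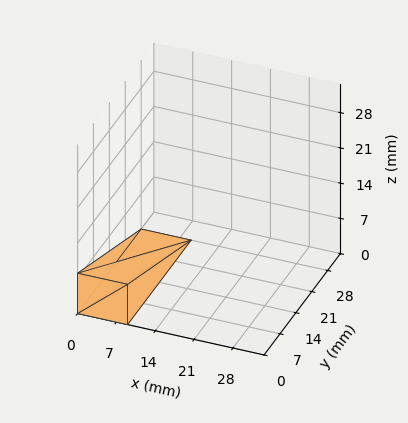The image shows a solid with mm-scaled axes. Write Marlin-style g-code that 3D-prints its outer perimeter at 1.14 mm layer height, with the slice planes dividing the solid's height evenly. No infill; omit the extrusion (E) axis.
Reading the render: the shape is a wedge (ramp): 9 × 28 mm base, rising to 8 mm along the y=0 edge and sloping linearly to z=0 at y=28 (dimensions read to the nearest mm from the axis ticks). For the g-code, the solid's height is divided into equal slices at the stated Δz and each level perimeter traced with G1 moves after a G0 lift.

; perimeter-only toolpath
G21 ; units = mm
G90 ; absolute positioning
G28 ; home
; layer 1
G0 Z1.14
G0 X0.00 Y0.00
G1 X9.00 Y0.00
G1 X9.00 Y24.00
G1 X0.00 Y24.00
G1 X0.00 Y0.00
; layer 2
G0 Z2.29
G0 X0.00 Y0.00
G1 X9.00 Y0.00
G1 X9.00 Y20.00
G1 X0.00 Y20.00
G1 X0.00 Y0.00
; layer 3
G0 Z3.43
G0 X0.00 Y0.00
G1 X9.00 Y0.00
G1 X9.00 Y16.00
G1 X0.00 Y16.00
G1 X0.00 Y0.00
; layer 4
G0 Z4.57
G0 X0.00 Y0.00
G1 X9.00 Y0.00
G1 X9.00 Y12.00
G1 X0.00 Y12.00
G1 X0.00 Y0.00
; layer 5
G0 Z5.71
G0 X0.00 Y0.00
G1 X9.00 Y0.00
G1 X9.00 Y8.00
G1 X0.00 Y8.00
G1 X0.00 Y0.00
; layer 6
G0 Z6.86
G0 X0.00 Y0.00
G1 X9.00 Y0.00
G1 X9.00 Y4.00
G1 X0.00 Y4.00
G1 X0.00 Y0.00
M2 ; end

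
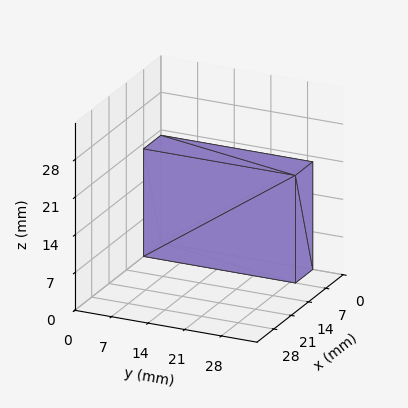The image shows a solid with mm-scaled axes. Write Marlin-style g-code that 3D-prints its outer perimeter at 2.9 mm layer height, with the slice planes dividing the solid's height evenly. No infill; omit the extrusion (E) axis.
Reading the render: the shape is a rectangular box, roughly 7 × 29 mm footprint and 20 mm tall (dimensions read to the nearest mm from the axis ticks). For the g-code, the solid's height is divided into equal slices at the stated Δz and each level perimeter traced with G1 moves after a G0 lift.

; perimeter-only toolpath
G21 ; units = mm
G90 ; absolute positioning
G28 ; home
; layer 1
G0 Z2.9
G0 X0.0 Y0.0
G1 X7.0 Y0.0
G1 X7.0 Y29.0
G1 X0.0 Y29.0
G1 X0.0 Y0.0
; layer 2
G0 Z5.7
G0 X0.0 Y0.0
G1 X7.0 Y0.0
G1 X7.0 Y29.0
G1 X0.0 Y29.0
G1 X0.0 Y0.0
; layer 3
G0 Z8.6
G0 X0.0 Y0.0
G1 X7.0 Y0.0
G1 X7.0 Y29.0
G1 X0.0 Y29.0
G1 X0.0 Y0.0
; layer 4
G0 Z11.4
G0 X0.0 Y0.0
G1 X7.0 Y0.0
G1 X7.0 Y29.0
G1 X0.0 Y29.0
G1 X0.0 Y0.0
; layer 5
G0 Z14.3
G0 X0.0 Y0.0
G1 X7.0 Y0.0
G1 X7.0 Y29.0
G1 X0.0 Y29.0
G1 X0.0 Y0.0
; layer 6
G0 Z17.1
G0 X0.0 Y0.0
G1 X7.0 Y0.0
G1 X7.0 Y29.0
G1 X0.0 Y29.0
G1 X0.0 Y0.0
; layer 7
G0 Z20.0
G0 X0.0 Y0.0
G1 X7.0 Y0.0
G1 X7.0 Y29.0
G1 X0.0 Y29.0
G1 X0.0 Y0.0
M2 ; end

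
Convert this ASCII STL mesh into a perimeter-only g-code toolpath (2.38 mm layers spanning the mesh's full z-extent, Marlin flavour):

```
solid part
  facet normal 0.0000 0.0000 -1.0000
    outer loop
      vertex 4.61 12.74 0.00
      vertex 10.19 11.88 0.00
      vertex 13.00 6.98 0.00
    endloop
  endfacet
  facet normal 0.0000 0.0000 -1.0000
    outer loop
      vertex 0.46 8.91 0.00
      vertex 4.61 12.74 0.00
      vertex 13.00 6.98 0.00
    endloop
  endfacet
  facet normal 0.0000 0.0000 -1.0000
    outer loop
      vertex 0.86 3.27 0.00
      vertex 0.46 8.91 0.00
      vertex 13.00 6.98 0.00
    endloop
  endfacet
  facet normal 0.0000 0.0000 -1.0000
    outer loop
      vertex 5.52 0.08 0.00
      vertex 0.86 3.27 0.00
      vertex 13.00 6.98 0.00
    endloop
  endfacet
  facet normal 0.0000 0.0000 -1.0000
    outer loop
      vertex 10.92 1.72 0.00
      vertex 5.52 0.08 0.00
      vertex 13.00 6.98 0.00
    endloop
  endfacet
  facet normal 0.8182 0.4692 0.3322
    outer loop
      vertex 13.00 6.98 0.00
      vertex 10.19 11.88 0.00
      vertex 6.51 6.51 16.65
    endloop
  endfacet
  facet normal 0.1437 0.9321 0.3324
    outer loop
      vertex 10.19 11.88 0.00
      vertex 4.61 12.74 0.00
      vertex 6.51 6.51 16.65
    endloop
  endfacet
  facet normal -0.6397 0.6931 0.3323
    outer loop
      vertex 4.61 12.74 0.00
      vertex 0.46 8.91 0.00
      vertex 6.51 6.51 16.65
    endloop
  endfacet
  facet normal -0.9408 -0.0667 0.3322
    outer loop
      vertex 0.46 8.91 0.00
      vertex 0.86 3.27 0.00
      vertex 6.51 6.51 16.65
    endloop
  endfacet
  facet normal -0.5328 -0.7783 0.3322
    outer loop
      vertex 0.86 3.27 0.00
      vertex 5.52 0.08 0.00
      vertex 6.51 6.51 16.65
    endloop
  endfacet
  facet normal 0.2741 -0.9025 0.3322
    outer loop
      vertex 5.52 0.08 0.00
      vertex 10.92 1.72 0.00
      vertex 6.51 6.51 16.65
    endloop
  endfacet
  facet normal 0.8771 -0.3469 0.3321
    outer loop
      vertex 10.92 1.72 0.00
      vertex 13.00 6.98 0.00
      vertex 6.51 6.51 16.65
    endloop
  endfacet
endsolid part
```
; perimeter-only toolpath
G21 ; units = mm
G90 ; absolute positioning
G28 ; home
; layer 1
G0 Z2.38
G0 X12.07 Y6.91
G1 X9.66 Y11.11
G1 X4.88 Y11.85
G1 X1.32 Y8.57
G1 X1.67 Y3.73
G1 X5.66 Y1.00
G1 X10.29 Y2.40
G1 X12.07 Y6.91
; layer 2
G0 Z4.76
G0 X11.15 Y6.85
G1 X9.14 Y10.35
G1 X5.15 Y10.96
G1 X2.19 Y8.22
G1 X2.47 Y4.20
G1 X5.80 Y1.92
G1 X9.66 Y3.09
G1 X11.15 Y6.85
; layer 3
G0 Z7.14
G0 X10.22 Y6.78
G1 X8.61 Y9.58
G1 X5.42 Y10.07
G1 X3.05 Y7.88
G1 X3.28 Y4.66
G1 X5.94 Y2.84
G1 X9.03 Y3.77
G1 X10.22 Y6.78
; layer 4
G0 Z9.51
G0 X9.29 Y6.71
G1 X8.09 Y8.81
G1 X5.70 Y9.18
G1 X3.92 Y7.54
G1 X4.09 Y5.12
G1 X6.09 Y3.75
G1 X8.40 Y4.46
G1 X9.29 Y6.71
; layer 5
G0 Z11.89
G0 X8.36 Y6.64
G1 X7.56 Y8.04
G1 X5.97 Y8.29
G1 X4.78 Y7.20
G1 X4.90 Y5.58
G1 X6.23 Y4.67
G1 X7.77 Y5.14
G1 X8.36 Y6.64
; layer 6
G0 Z14.27
G0 X7.44 Y6.58
G1 X7.04 Y7.28
G1 X6.24 Y7.40
G1 X5.65 Y6.85
G1 X5.70 Y6.05
G1 X6.37 Y5.59
G1 X7.14 Y5.83
G1 X7.44 Y6.58
M2 ; end

The solid is a regular 7-sided pyramid, base circumscribed radius ≈ 6.51 mm, apex at z ≈ 16.6 mm. Slicing at Δz = 2.38 mm — 7 equal slices spanning the solid's height, so layer i sits at z = i·h/7 — gives 6 non-empty perimeters. Each is a 7-segment closed polygon; G0 lifts to the layer z and rapids to the start vertex, then G1 traces the edges. The cross-section shrinks linearly with z (the slice at the apex is degenerate and omitted).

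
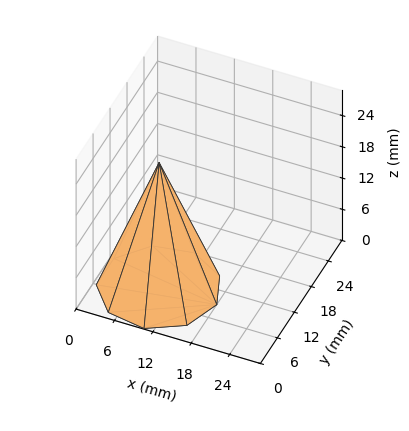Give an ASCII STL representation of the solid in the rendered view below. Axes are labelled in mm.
Reading the render: the shape is a regular 9-sided pyramid, base circumscribed radius ≈ 9 mm, apex at z ≈ 24 mm (dimensions read to the nearest mm from the axis ticks). For the STL, each face is triangulated and given an outward normal.

solid part
  facet normal 0.0000 0.0000 -1.0000
    outer loop
      vertex 10.563 17.863 0.000
      vertex 15.894 14.785 0.000
      vertex 18.000 9.000 0.000
    endloop
  endfacet
  facet normal 0.0000 0.0000 -1.0000
    outer loop
      vertex 4.500 16.794 0.000
      vertex 10.563 17.863 0.000
      vertex 18.000 9.000 0.000
    endloop
  endfacet
  facet normal 0.0000 0.0000 -1.0000
    outer loop
      vertex 0.543 12.078 0.000
      vertex 4.500 16.794 0.000
      vertex 18.000 9.000 0.000
    endloop
  endfacet
  facet normal 0.0000 0.0000 -1.0000
    outer loop
      vertex 0.543 5.922 0.000
      vertex 0.543 12.078 0.000
      vertex 18.000 9.000 0.000
    endloop
  endfacet
  facet normal 0.0000 0.0000 -1.0000
    outer loop
      vertex 4.500 1.206 0.000
      vertex 0.543 5.922 0.000
      vertex 18.000 9.000 0.000
    endloop
  endfacet
  facet normal 0.0000 0.0000 -1.0000
    outer loop
      vertex 10.563 0.137 0.000
      vertex 4.500 1.206 0.000
      vertex 18.000 9.000 0.000
    endloop
  endfacet
  facet normal 0.0000 0.0000 -1.0000
    outer loop
      vertex 15.894 3.215 0.000
      vertex 10.563 0.137 0.000
      vertex 18.000 9.000 0.000
    endloop
  endfacet
  facet normal 0.8863 0.3226 0.3323
    outer loop
      vertex 18.000 9.000 0.000
      vertex 15.894 14.785 0.000
      vertex 9.000 9.000 24.000
    endloop
  endfacet
  facet normal 0.4716 0.8168 0.3323
    outer loop
      vertex 15.894 14.785 0.000
      vertex 10.563 17.863 0.000
      vertex 9.000 9.000 24.000
    endloop
  endfacet
  facet normal -0.1638 0.9288 0.3323
    outer loop
      vertex 10.563 17.863 0.000
      vertex 4.500 16.794 0.000
      vertex 9.000 9.000 24.000
    endloop
  endfacet
  facet normal -0.7225 0.6062 0.3323
    outer loop
      vertex 4.500 16.794 0.000
      vertex 0.543 12.078 0.000
      vertex 9.000 9.000 24.000
    endloop
  endfacet
  facet normal -0.9432 0.0000 0.3323
    outer loop
      vertex 0.543 12.078 0.000
      vertex 0.543 5.922 0.000
      vertex 9.000 9.000 24.000
    endloop
  endfacet
  facet normal -0.7225 -0.6062 0.3323
    outer loop
      vertex 0.543 5.922 0.000
      vertex 4.500 1.206 0.000
      vertex 9.000 9.000 24.000
    endloop
  endfacet
  facet normal -0.1638 -0.9288 0.3323
    outer loop
      vertex 4.500 1.206 0.000
      vertex 10.563 0.137 0.000
      vertex 9.000 9.000 24.000
    endloop
  endfacet
  facet normal 0.4716 -0.8168 0.3323
    outer loop
      vertex 10.563 0.137 0.000
      vertex 15.894 3.215 0.000
      vertex 9.000 9.000 24.000
    endloop
  endfacet
  facet normal 0.8863 -0.3226 0.3323
    outer loop
      vertex 15.894 3.215 0.000
      vertex 18.000 9.000 0.000
      vertex 9.000 9.000 24.000
    endloop
  endfacet
endsolid part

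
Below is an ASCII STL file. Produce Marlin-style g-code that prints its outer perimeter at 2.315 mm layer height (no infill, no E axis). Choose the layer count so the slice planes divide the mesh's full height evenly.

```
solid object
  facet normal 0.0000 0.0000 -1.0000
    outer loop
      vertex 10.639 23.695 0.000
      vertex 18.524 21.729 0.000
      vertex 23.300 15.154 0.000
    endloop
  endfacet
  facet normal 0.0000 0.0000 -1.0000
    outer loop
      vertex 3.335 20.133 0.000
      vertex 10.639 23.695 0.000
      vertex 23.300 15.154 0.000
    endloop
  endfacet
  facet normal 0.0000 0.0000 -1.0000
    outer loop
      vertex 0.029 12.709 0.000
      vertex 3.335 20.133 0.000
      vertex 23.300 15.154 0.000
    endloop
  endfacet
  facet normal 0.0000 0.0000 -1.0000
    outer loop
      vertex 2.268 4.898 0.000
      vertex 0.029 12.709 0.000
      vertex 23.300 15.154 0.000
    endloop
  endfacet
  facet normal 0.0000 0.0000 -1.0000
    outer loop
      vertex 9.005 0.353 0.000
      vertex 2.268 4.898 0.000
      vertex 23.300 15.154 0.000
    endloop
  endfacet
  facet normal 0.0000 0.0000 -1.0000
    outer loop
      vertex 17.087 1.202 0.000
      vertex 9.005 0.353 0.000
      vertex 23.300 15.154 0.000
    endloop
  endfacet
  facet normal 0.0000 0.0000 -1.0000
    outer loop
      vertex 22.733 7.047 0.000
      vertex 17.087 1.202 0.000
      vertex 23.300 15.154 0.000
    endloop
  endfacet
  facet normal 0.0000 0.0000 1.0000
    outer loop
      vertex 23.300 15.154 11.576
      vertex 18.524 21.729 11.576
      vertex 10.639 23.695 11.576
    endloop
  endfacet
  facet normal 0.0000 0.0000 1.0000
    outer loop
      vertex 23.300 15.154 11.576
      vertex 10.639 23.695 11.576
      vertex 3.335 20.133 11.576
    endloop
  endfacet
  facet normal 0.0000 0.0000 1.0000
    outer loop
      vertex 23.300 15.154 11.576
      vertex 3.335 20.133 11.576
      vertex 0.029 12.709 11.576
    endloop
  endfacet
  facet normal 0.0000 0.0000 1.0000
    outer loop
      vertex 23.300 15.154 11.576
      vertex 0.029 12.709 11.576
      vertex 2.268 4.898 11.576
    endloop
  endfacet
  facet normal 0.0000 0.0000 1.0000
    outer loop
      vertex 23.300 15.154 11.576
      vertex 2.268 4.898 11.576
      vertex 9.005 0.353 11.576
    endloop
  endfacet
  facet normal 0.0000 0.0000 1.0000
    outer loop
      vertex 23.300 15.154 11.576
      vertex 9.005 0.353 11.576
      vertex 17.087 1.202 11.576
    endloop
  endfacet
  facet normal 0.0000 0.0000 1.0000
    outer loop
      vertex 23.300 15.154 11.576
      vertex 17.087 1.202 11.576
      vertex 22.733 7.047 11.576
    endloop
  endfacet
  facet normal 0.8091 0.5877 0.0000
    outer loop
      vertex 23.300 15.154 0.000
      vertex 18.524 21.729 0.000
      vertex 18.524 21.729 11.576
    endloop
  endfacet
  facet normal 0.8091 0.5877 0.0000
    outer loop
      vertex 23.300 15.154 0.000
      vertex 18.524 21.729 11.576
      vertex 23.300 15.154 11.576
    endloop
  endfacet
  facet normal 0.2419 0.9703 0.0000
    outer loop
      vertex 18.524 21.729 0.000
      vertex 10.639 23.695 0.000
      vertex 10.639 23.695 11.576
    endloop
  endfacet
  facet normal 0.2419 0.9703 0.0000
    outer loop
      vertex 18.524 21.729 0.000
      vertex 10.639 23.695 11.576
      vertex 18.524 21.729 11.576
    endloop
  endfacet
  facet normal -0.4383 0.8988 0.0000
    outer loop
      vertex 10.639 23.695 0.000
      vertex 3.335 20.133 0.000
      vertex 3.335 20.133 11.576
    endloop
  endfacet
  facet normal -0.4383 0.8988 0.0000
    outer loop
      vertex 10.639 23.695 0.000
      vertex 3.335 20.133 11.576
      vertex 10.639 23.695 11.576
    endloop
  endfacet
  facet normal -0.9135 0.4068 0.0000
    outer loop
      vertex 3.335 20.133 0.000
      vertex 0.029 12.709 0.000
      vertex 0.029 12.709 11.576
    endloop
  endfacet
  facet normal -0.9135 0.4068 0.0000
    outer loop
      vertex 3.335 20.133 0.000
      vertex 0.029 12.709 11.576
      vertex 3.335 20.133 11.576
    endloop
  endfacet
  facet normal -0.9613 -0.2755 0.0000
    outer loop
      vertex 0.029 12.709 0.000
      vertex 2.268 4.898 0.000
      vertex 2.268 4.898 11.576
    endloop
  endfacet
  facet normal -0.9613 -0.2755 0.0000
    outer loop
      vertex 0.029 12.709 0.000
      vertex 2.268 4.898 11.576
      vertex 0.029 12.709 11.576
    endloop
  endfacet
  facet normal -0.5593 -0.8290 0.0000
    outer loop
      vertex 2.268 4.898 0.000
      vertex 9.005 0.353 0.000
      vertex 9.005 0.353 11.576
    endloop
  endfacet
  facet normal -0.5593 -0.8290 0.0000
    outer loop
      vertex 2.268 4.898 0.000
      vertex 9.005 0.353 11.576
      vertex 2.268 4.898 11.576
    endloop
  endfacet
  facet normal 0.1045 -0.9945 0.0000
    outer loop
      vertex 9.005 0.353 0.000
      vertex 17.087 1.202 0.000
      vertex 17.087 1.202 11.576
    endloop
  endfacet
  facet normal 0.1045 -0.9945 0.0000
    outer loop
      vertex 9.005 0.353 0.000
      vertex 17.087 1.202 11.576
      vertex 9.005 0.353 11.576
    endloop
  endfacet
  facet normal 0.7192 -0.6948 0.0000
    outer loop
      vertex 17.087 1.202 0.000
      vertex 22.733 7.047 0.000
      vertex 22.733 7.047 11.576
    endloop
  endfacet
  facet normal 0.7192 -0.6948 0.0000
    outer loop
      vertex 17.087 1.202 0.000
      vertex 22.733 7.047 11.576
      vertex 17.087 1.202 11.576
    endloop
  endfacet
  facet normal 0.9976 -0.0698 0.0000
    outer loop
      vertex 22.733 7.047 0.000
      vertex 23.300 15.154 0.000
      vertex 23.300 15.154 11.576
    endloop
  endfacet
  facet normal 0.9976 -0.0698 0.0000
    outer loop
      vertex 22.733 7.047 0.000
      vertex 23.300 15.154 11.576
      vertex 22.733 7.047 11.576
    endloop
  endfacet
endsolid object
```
; perimeter-only toolpath
G21 ; units = mm
G90 ; absolute positioning
G28 ; home
; layer 1
G0 Z2.315
G0 X23.300 Y15.154
G1 X18.524 Y21.729
G1 X10.639 Y23.695
G1 X3.335 Y20.133
G1 X0.029 Y12.709
G1 X2.268 Y4.898
G1 X9.005 Y0.353
G1 X17.087 Y1.202
G1 X22.733 Y7.047
G1 X23.300 Y15.154
; layer 2
G0 Z4.630
G0 X23.300 Y15.154
G1 X18.524 Y21.729
G1 X10.639 Y23.695
G1 X3.335 Y20.133
G1 X0.029 Y12.709
G1 X2.268 Y4.898
G1 X9.005 Y0.353
G1 X17.087 Y1.202
G1 X22.733 Y7.047
G1 X23.300 Y15.154
; layer 3
G0 Z6.946
G0 X23.300 Y15.154
G1 X18.524 Y21.729
G1 X10.639 Y23.695
G1 X3.335 Y20.133
G1 X0.029 Y12.709
G1 X2.268 Y4.898
G1 X9.005 Y0.353
G1 X17.087 Y1.202
G1 X22.733 Y7.047
G1 X23.300 Y15.154
; layer 4
G0 Z9.261
G0 X23.300 Y15.154
G1 X18.524 Y21.729
G1 X10.639 Y23.695
G1 X3.335 Y20.133
G1 X0.029 Y12.709
G1 X2.268 Y4.898
G1 X9.005 Y0.353
G1 X17.087 Y1.202
G1 X22.733 Y7.047
G1 X23.300 Y15.154
; layer 5
G0 Z11.576
G0 X23.300 Y15.154
G1 X18.524 Y21.729
G1 X10.639 Y23.695
G1 X3.335 Y20.133
G1 X0.029 Y12.709
G1 X2.268 Y4.898
G1 X9.005 Y0.353
G1 X17.087 Y1.202
G1 X22.733 Y7.047
G1 X23.300 Y15.154
M2 ; end

The solid is a regular 9-sided prism (a cylinder approximated with 9 flat sides), circumscribed radius ≈ 11.9 mm, height ≈ 11.6 mm. Slicing at Δz = 2.315 mm — 5 equal slices spanning the solid's height, so layer i sits at z = i·h/5 — gives 5 non-empty perimeters. Each is a 9-segment closed polygon; G0 lifts to the layer z and rapids to the start vertex, then G1 traces the edges.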